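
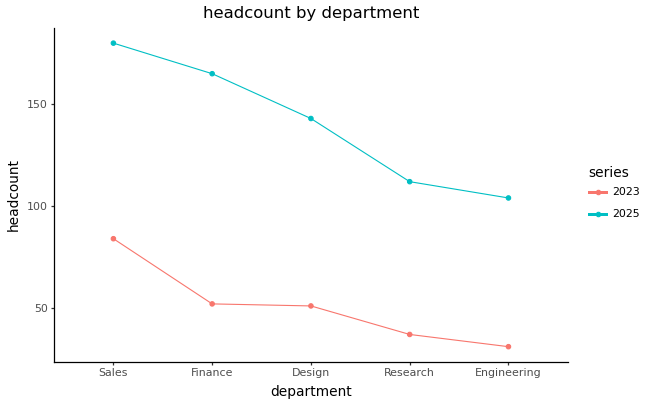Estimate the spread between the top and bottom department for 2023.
Max Sales ≈ 80, min Engineering ≈ 40; range ≈ 40.

≈ 40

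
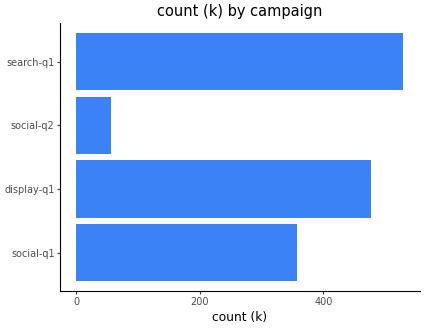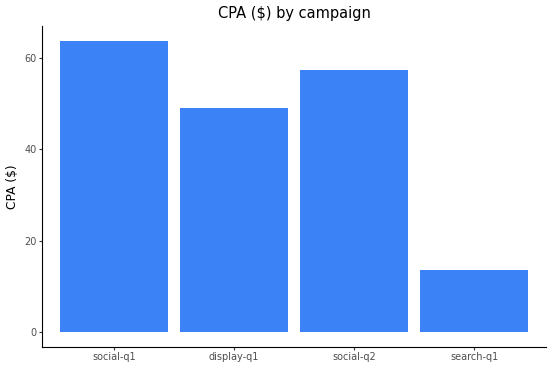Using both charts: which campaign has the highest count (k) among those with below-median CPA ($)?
search-q1

Chart 2 median CPA ($) ≈ 50; below-median campaigns: display-q1, search-q1. Among those, search-q1 has the highest count (k) (≈ 550).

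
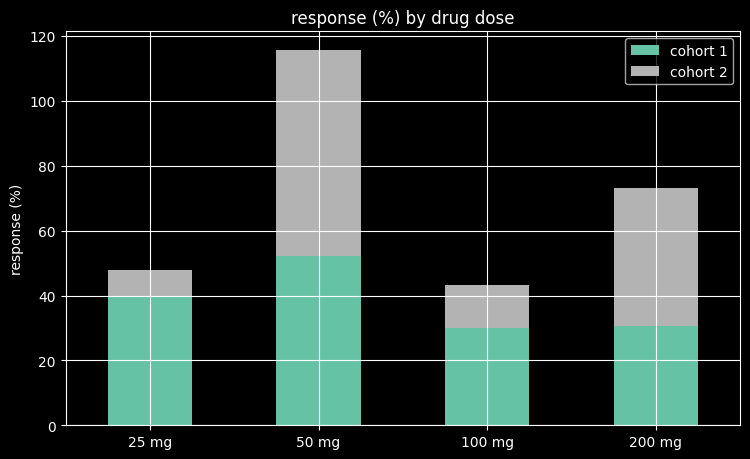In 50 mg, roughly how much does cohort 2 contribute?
≈ 70

cohort 2 top ≈ 120, bottom ≈ 50; segment ≈ 70.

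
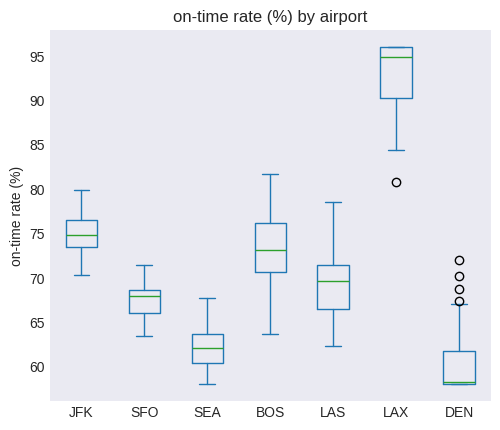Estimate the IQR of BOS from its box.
≈ 5

Q3 ≈ 75, Q1 ≈ 70; IQR ≈ 5.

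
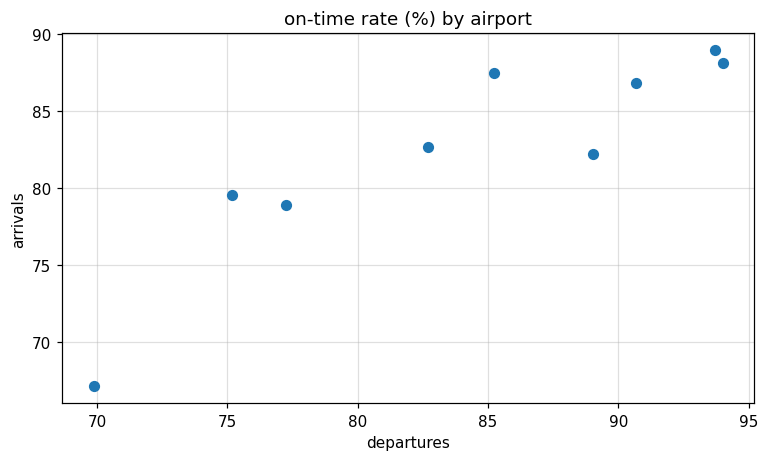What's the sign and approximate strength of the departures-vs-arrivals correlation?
Points are positively correlated; strong (|r| ≈ 0.9).

positive, strong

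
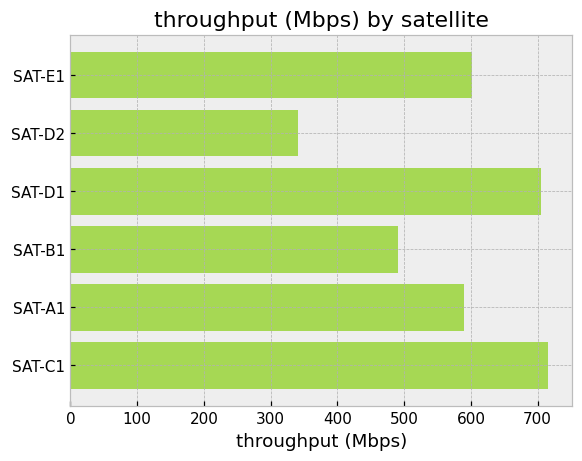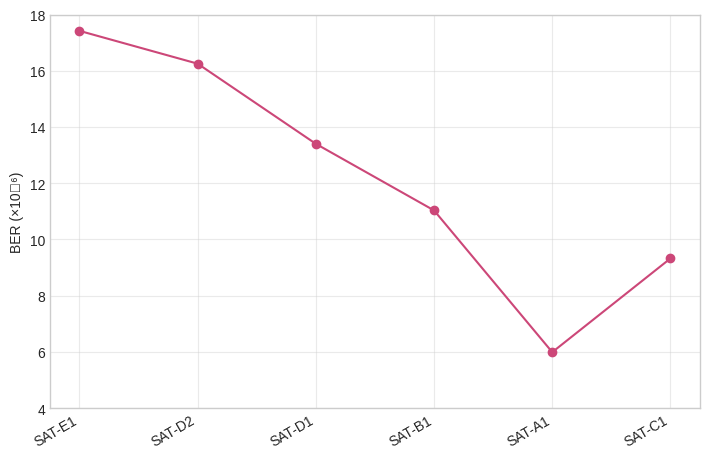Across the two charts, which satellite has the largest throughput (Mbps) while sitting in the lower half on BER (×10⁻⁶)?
Chart 2 median BER (×10⁻⁶) ≈ 12; below-median satellites: SAT-B1, SAT-A1, SAT-C1. Among those, SAT-C1 has the highest throughput (Mbps) (≈ 700).

SAT-C1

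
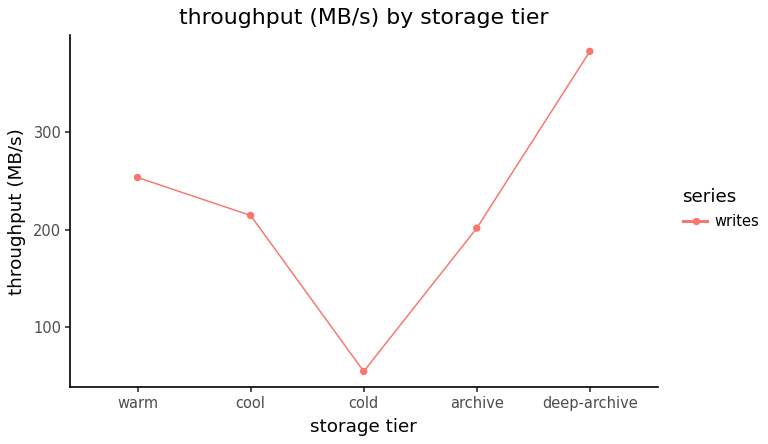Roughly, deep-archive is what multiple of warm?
deep-archive ≈ 400, warm ≈ 250; 400/250 ≈ 1.6.

≈ 1.6×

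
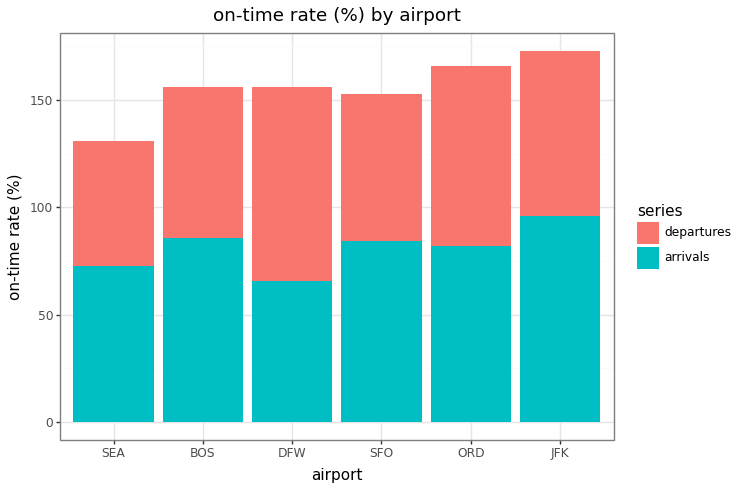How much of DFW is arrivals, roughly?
arrivals top ≈ 60, bottom ≈ 0; segment ≈ 60.

≈ 60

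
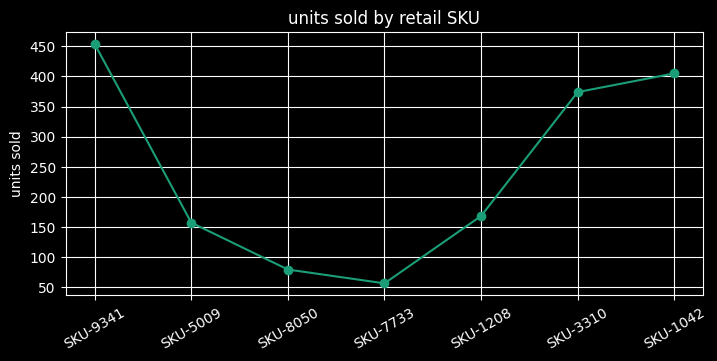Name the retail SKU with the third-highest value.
SKU-3310

Top 4: SKU-9341 ≈ 450, SKU-1042 ≈ 400, SKU-3310 ≈ 350, SKU-1208 ≈ 150.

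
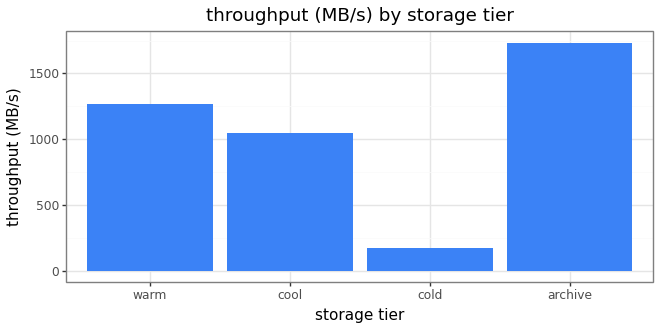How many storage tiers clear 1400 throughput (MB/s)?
1

Above 1400: archive.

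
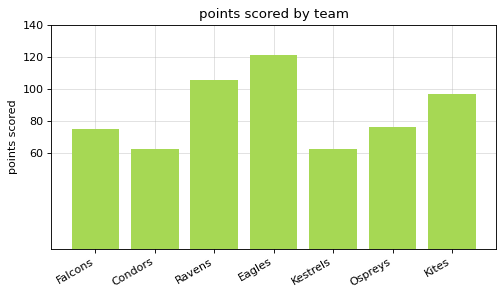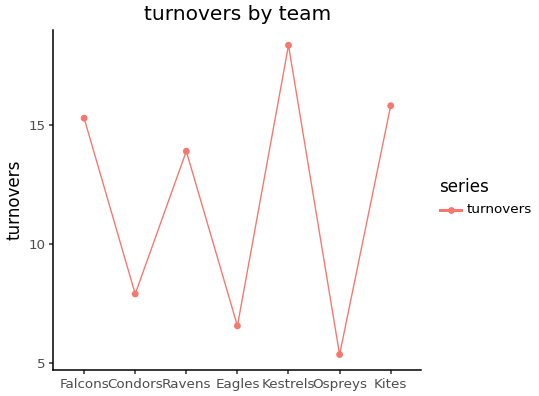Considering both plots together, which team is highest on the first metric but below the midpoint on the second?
Chart 2 median turnovers ≈ 14; below-median teams: Condors, Eagles, Ospreys. Among those, Eagles has the highest points scored (≈ 120).

Eagles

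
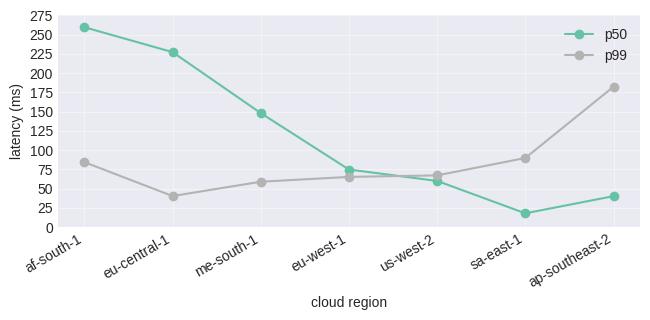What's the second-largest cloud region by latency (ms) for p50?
eu-central-1

Top 3 for p50: af-south-1 ≈ 250, eu-central-1 ≈ 225, me-south-1 ≈ 150.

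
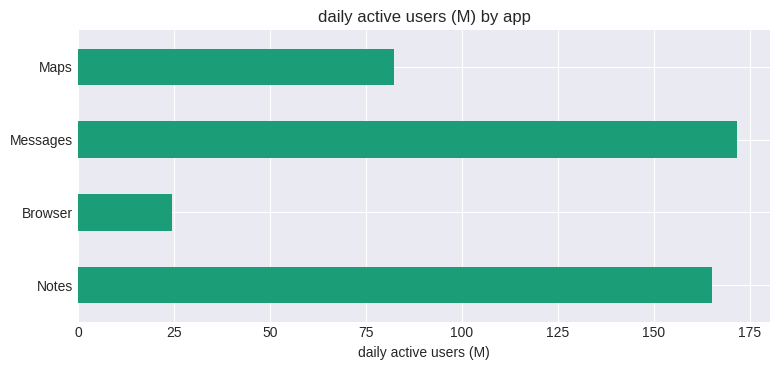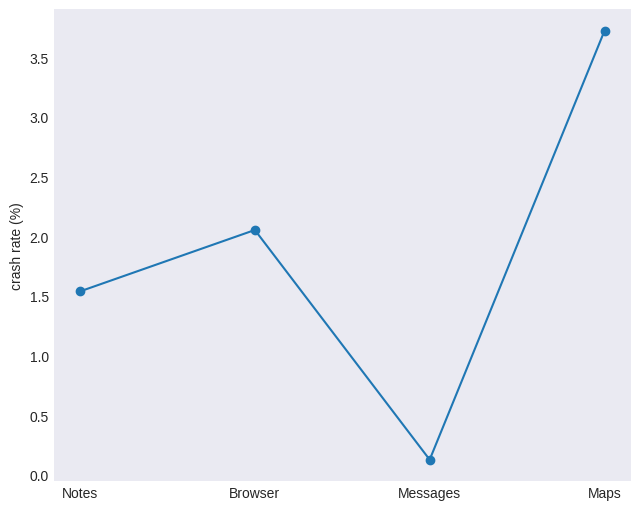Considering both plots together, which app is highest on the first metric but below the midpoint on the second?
Messages

Chart 2 median crash rate (%) ≈ 2; below-median apps: Notes, Messages. Among those, Messages has the highest daily active users (M) (≈ 180).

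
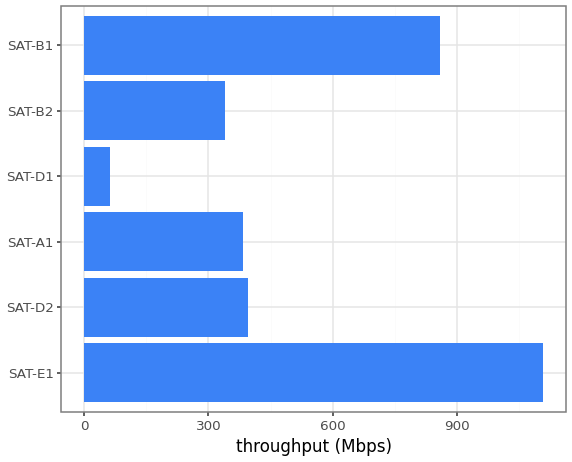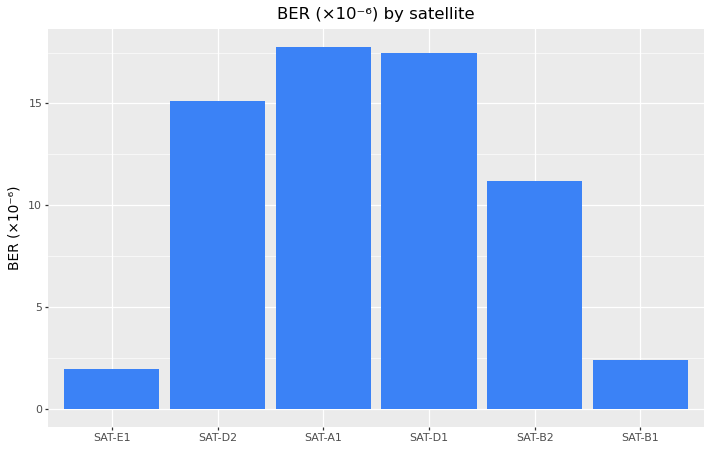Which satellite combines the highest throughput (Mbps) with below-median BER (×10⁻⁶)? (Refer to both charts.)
Chart 2 median BER (×10⁻⁶) ≈ 14; below-median satellites: SAT-E1, SAT-B2, SAT-B1. Among those, SAT-E1 has the highest throughput (Mbps) (≈ 1200).

SAT-E1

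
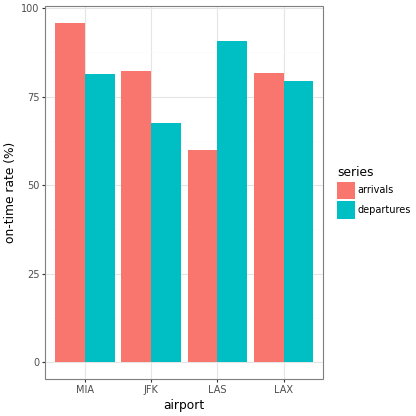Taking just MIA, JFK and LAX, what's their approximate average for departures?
≈ 77

(80 + 70 + 80) / 3 ≈ 77.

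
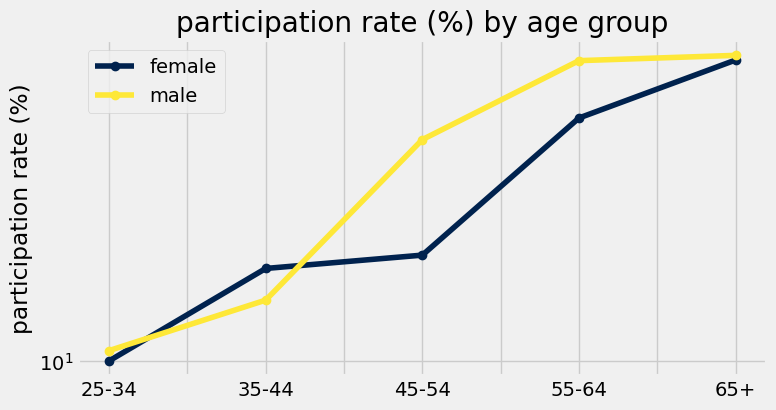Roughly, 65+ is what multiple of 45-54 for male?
≈ 1.6×

65+ ≈ 80, 45-54 ≈ 50; 80/50 ≈ 1.6.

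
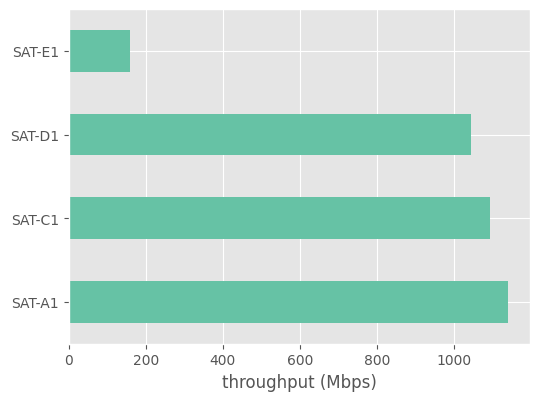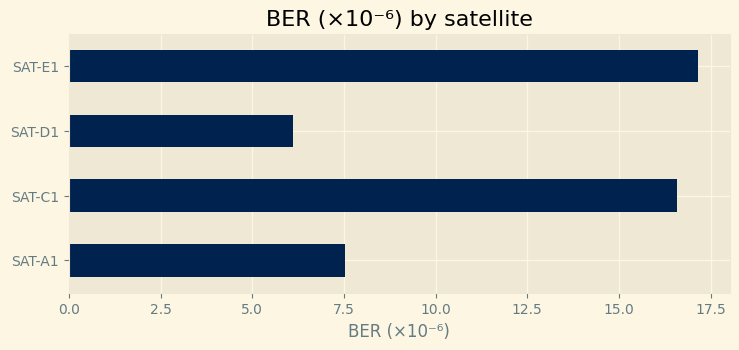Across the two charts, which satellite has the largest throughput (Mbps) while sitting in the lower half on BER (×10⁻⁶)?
Chart 2 median BER (×10⁻⁶) ≈ 12; below-median satellites: SAT-A1, SAT-D1. Among those, SAT-A1 has the highest throughput (Mbps) (≈ 1200).

SAT-A1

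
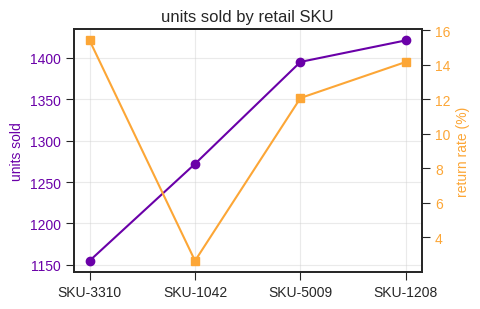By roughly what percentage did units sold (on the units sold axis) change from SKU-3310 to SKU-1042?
SKU-3310 ≈ 1150, SKU-1042 ≈ 1275; (1275 − 1150) / 1150 ≈ +10.9%.

≈ +10.9%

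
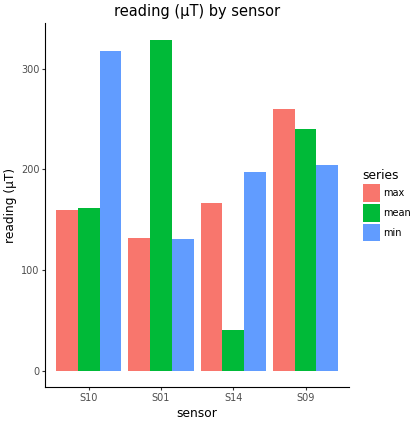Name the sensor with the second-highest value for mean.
S09

Top 3 for mean: S01 ≈ 350, S09 ≈ 250, S10 ≈ 150.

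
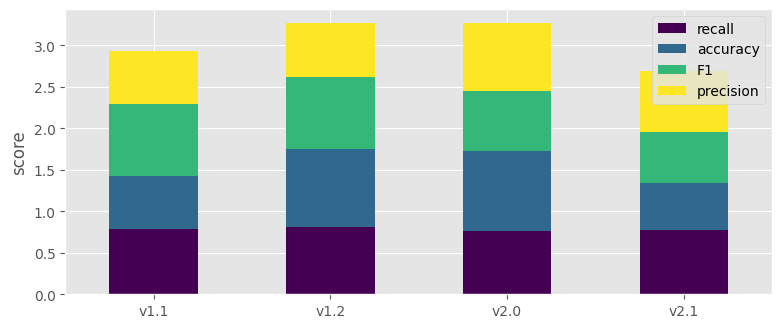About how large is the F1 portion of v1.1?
F1 top ≈ 2.5, bottom ≈ 1.5; segment ≈ 1.0.

≈ 1.0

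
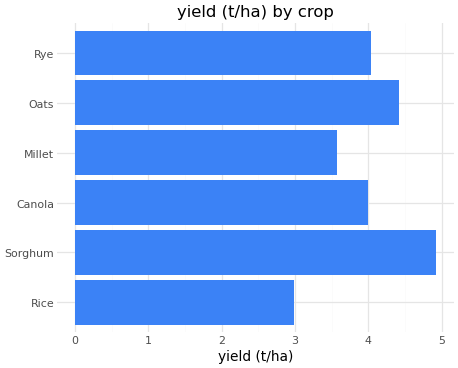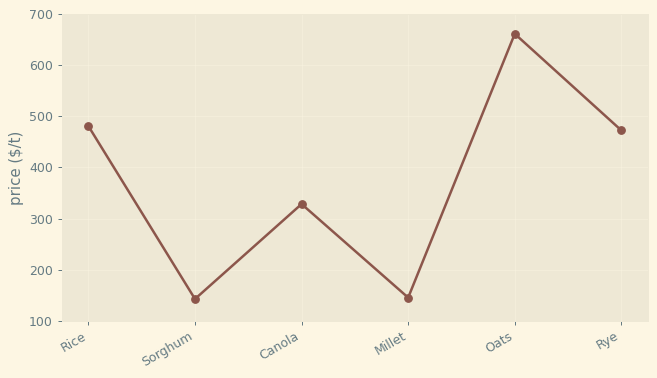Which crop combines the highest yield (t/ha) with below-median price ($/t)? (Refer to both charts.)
Chart 2 median price ($/t) ≈ 400; below-median crops: Sorghum, Canola, Millet. Among those, Sorghum has the highest yield (t/ha) (≈ 5).

Sorghum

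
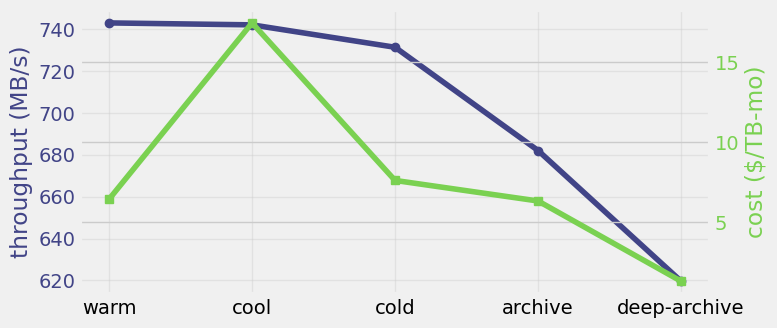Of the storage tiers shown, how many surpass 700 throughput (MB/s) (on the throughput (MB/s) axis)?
Above 700: warm, cool, cold.

3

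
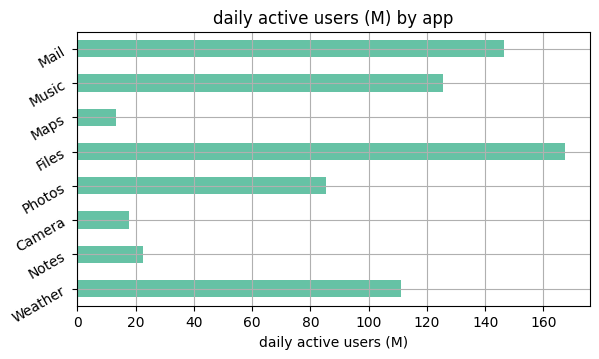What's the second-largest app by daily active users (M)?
Top 3: Files ≈ 160, Mail ≈ 140, Music ≈ 120.

Mail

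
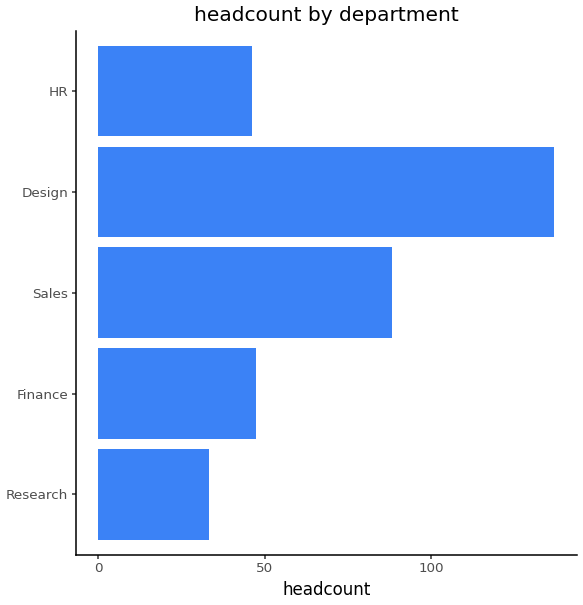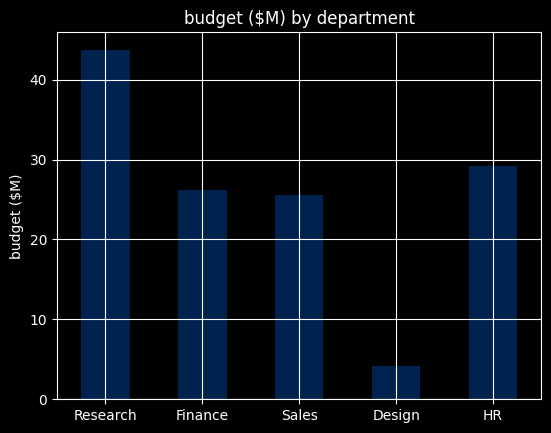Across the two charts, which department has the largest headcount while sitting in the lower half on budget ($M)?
Design

Chart 2 median budget ($M) ≈ 25; below-median departments: Sales, Design. Among those, Design has the highest headcount (≈ 140).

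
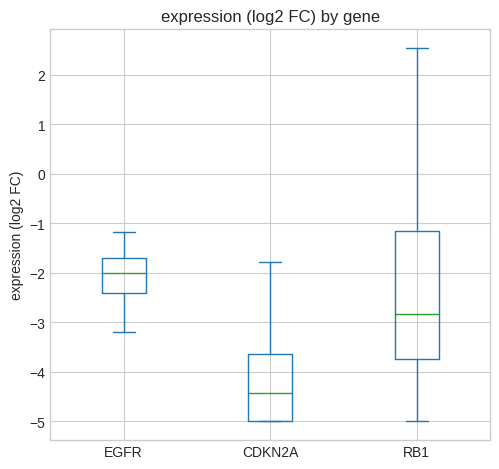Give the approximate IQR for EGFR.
≈ 0.6

Q3 ≈ -1.8, Q1 ≈ -2.4; IQR ≈ 0.6.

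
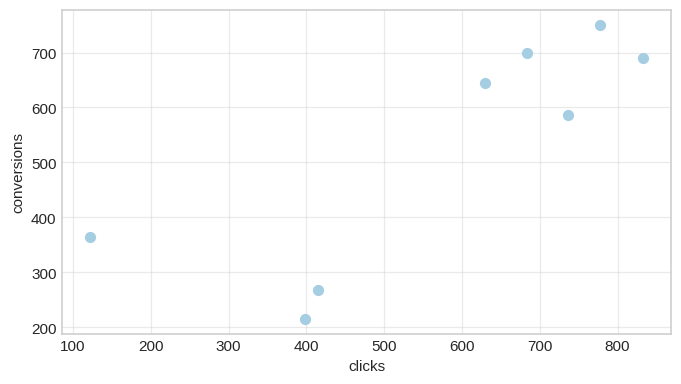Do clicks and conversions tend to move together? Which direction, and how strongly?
positive, strong

Points are positively correlated; strong (|r| ≈ 0.8).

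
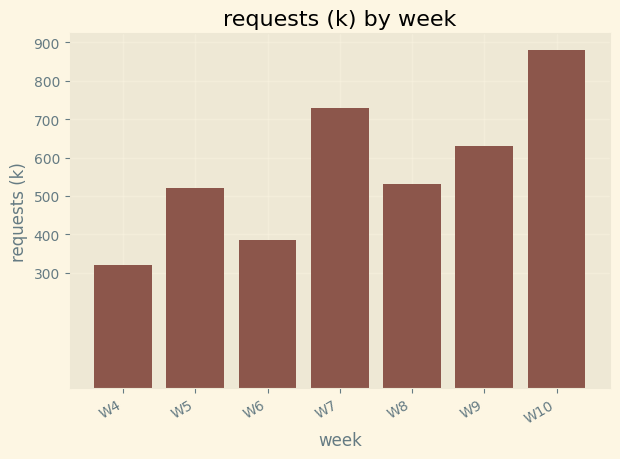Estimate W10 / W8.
W10 ≈ 900, W8 ≈ 500; 900/500 ≈ 1.8.

≈ 1.8×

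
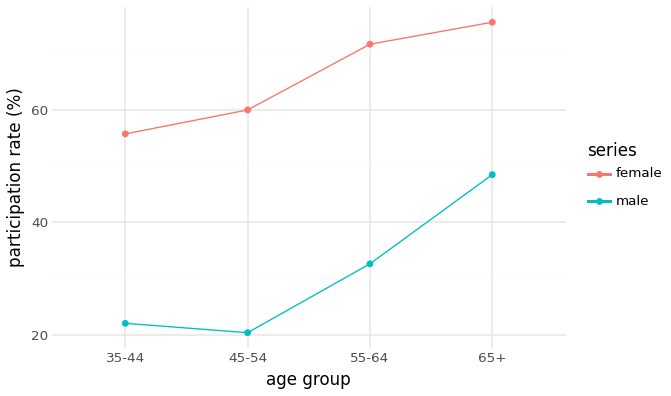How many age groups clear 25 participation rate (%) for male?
Above 25: 55-64, 65+.

2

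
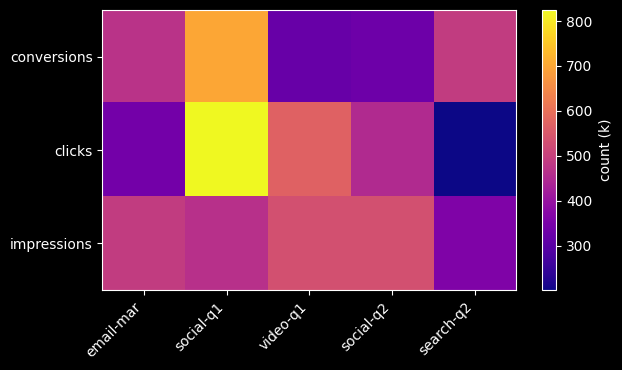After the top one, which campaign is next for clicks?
video-q1

Top 3 for clicks: social-q1 ≈ 800, video-q1 ≈ 600, social-q2 ≈ 500.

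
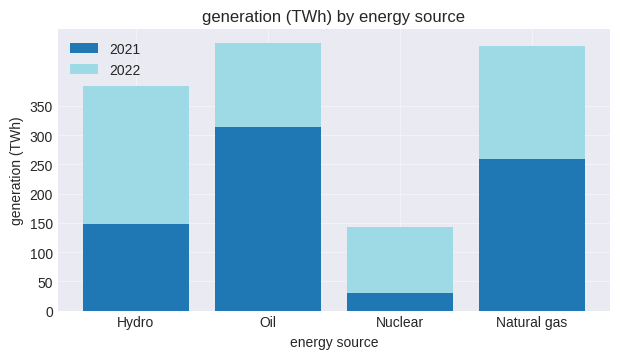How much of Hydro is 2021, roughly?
≈ 150

2021 top ≈ 150, bottom ≈ 0; segment ≈ 150.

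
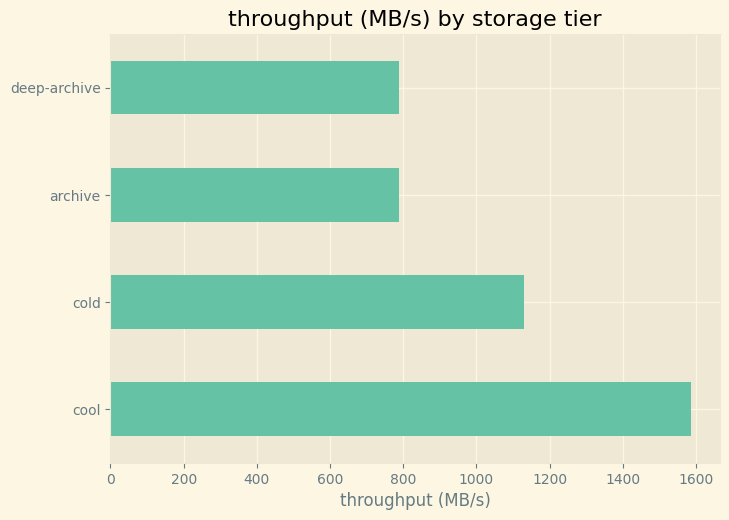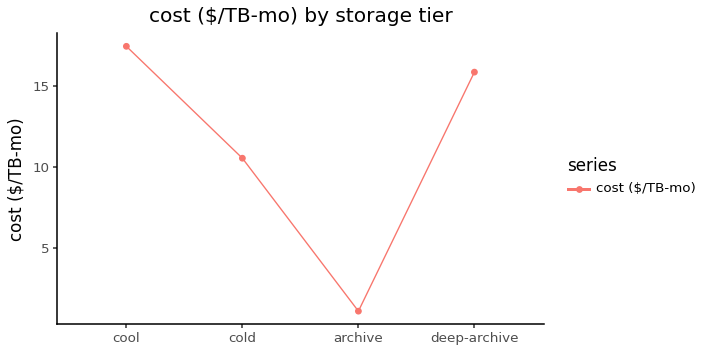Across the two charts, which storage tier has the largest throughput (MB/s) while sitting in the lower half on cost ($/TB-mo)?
Chart 2 median cost ($/TB-mo) ≈ 14; below-median storage tiers: cold, archive. Among those, cold has the highest throughput (MB/s) (≈ 1200).

cold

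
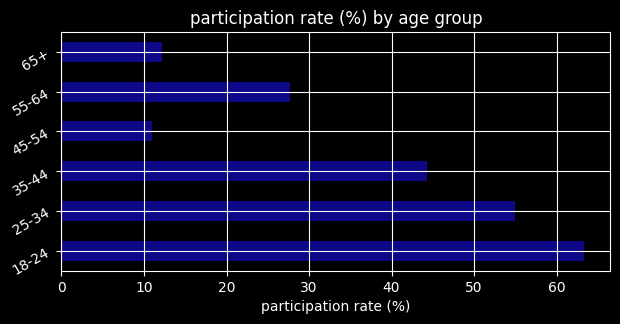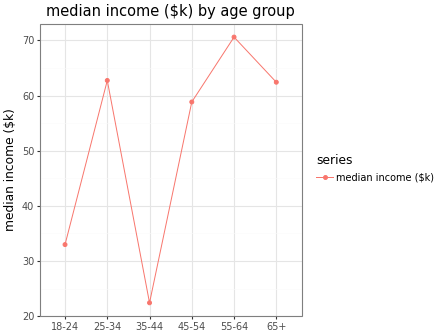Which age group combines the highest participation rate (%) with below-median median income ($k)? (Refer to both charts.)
Chart 2 median median income ($k) ≈ 60; below-median age groups: 18-24, 35-44, 45-54. Among those, 18-24 has the highest participation rate (%) (≈ 60).

18-24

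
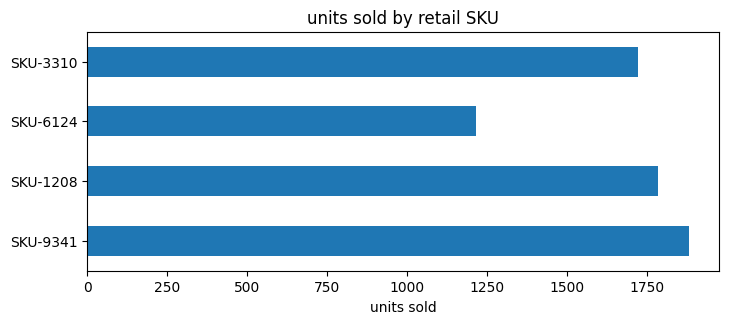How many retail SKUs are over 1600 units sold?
Above 1600: SKU-9341, SKU-1208, SKU-3310.

3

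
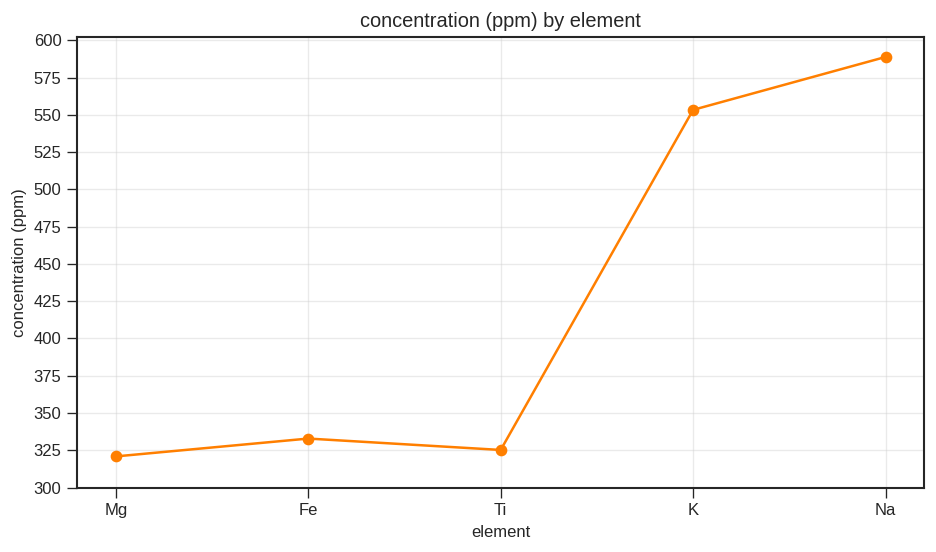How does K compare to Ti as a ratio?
K ≈ 550, Ti ≈ 325; 550/325 ≈ 1.69.

≈ 1.69×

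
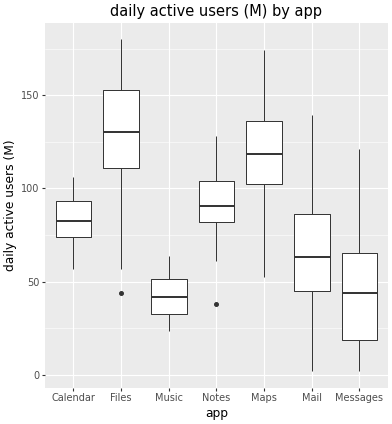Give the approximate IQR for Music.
Q3 ≈ 50, Q1 ≈ 30; IQR ≈ 20.

≈ 20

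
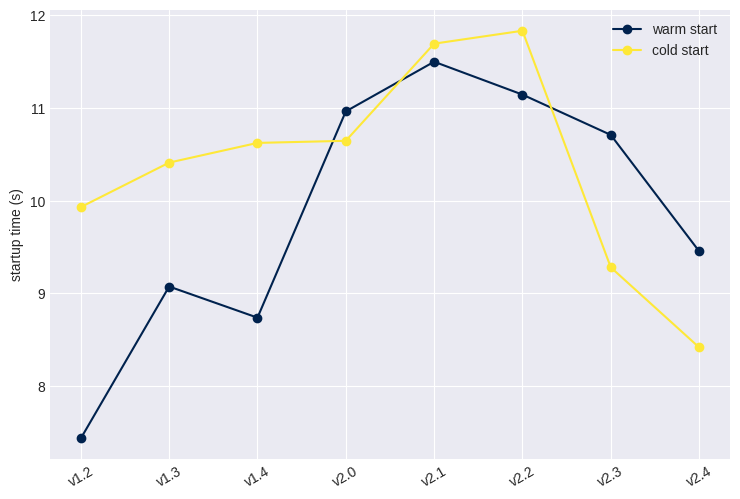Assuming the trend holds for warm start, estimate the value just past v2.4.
≈ 8.75

Last three: 11.0, 10.5, 9.5 → slope ≈ -0.75/step → next ≈ 8.75.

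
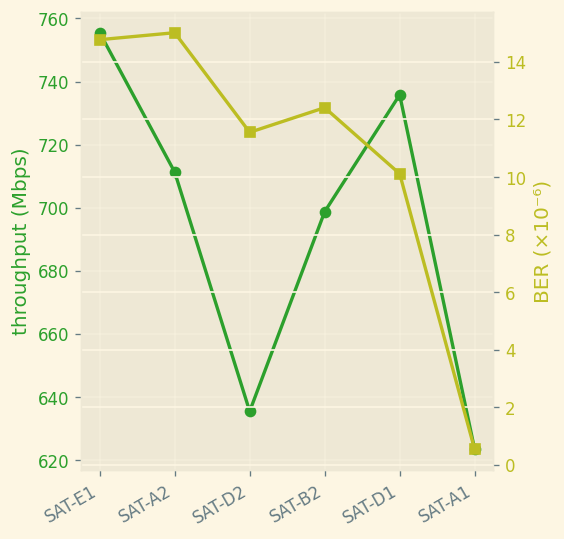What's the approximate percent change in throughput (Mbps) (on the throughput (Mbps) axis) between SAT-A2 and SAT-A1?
SAT-A2 ≈ 720, SAT-A1 ≈ 620; (620 − 720) / 720 ≈ -13.9%.

≈ -13.9%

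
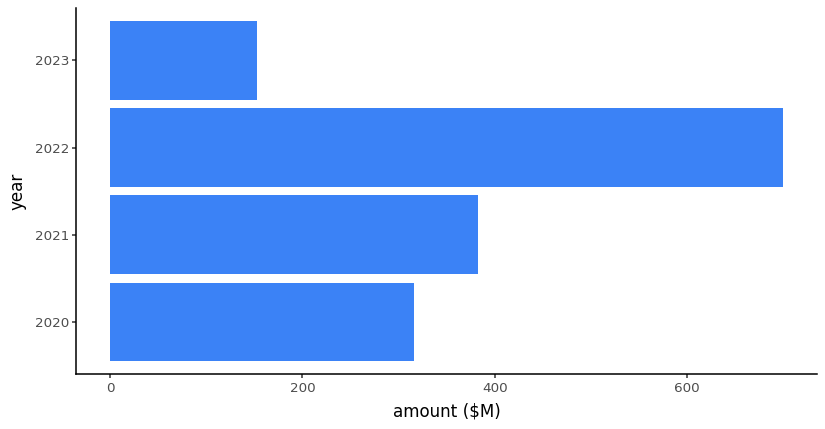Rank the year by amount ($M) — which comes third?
Top 4: 2022 ≈ 700, 2021 ≈ 400, 2020 ≈ 300, 2023 ≈ 200.

2020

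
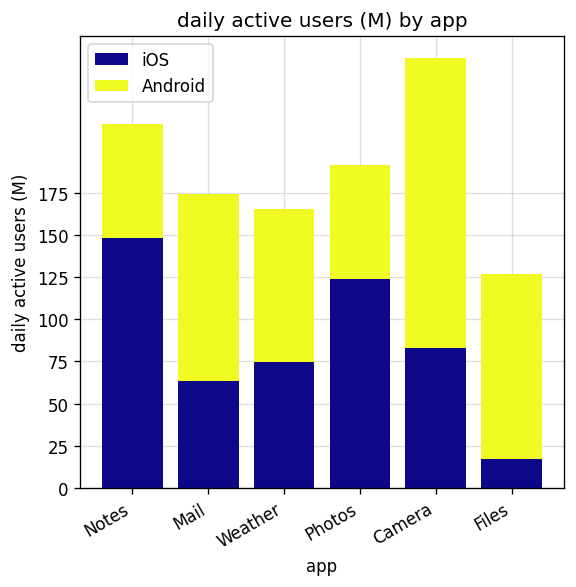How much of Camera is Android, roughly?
≈ 175

Android top ≈ 250, bottom ≈ 75; segment ≈ 175.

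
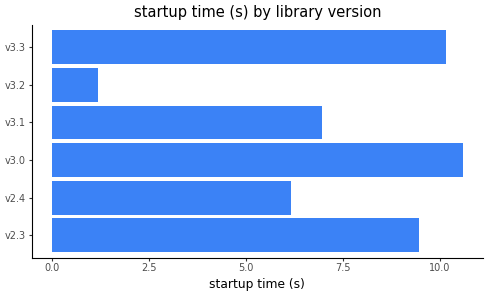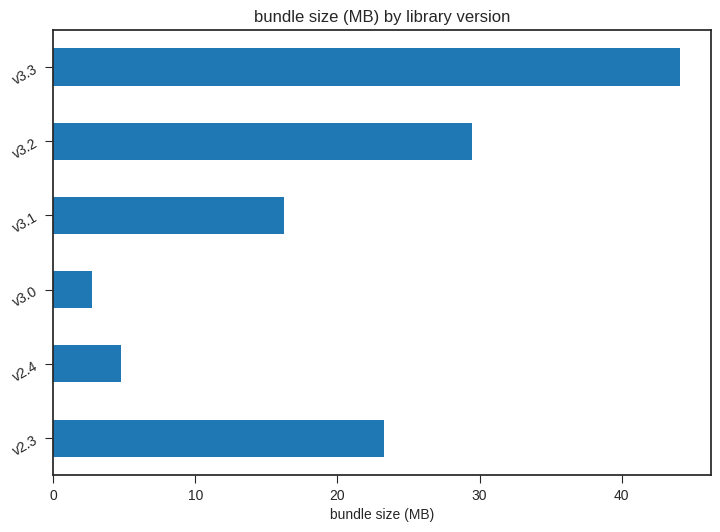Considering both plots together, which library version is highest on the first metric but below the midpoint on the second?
Chart 2 median bundle size (MB) ≈ 20; below-median library versions: v2.4, v3.0, v3.1. Among those, v3.0 has the highest startup time (s) (≈ 11).

v3.0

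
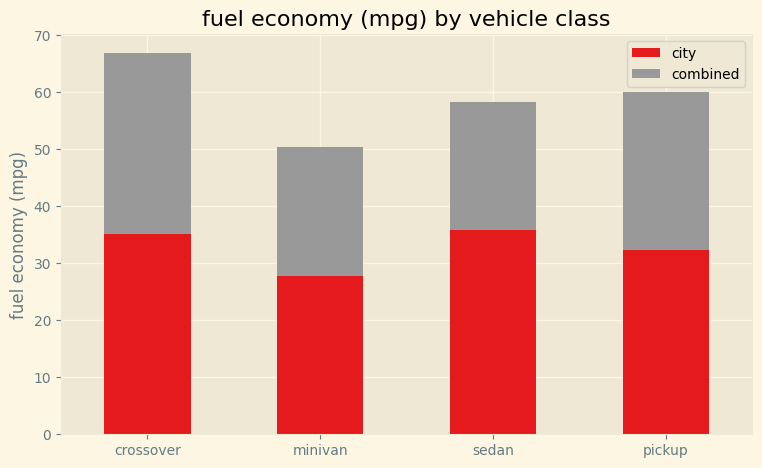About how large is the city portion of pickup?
≈ 30

city top ≈ 30, bottom ≈ 0; segment ≈ 30.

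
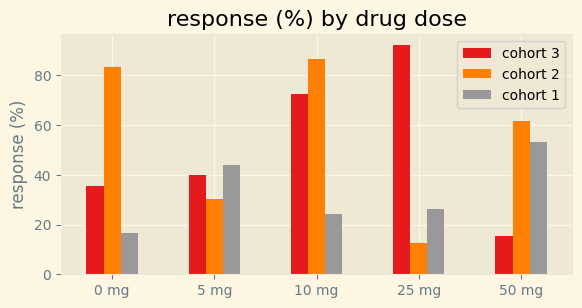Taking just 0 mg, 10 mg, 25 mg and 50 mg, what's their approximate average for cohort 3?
(40 + 70 + 90 + 20) / 4 ≈ 55.

≈ 55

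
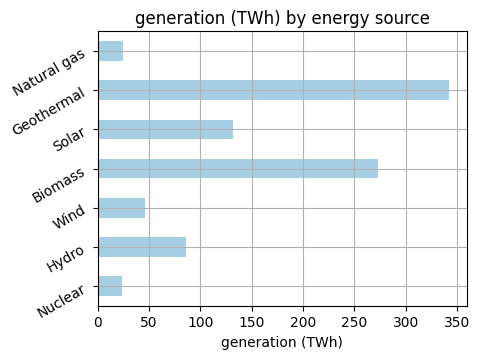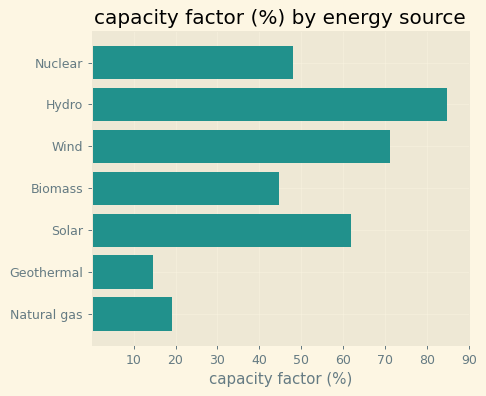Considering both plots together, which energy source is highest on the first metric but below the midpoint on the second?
Geothermal

Chart 2 median capacity factor (%) ≈ 50; below-median energy sources: Biomass, Geothermal, Natural gas. Among those, Geothermal has the highest generation (TWh) (≈ 350).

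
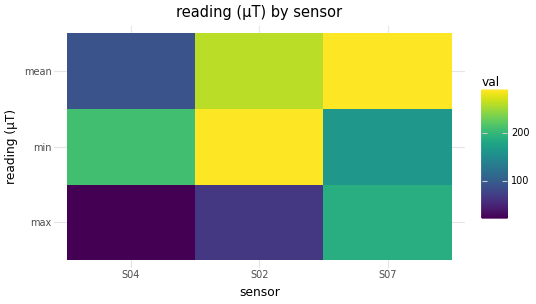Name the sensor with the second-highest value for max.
Top 3 for max: S07 ≈ 200, S02 ≈ 75, S04 ≈ 25.

S02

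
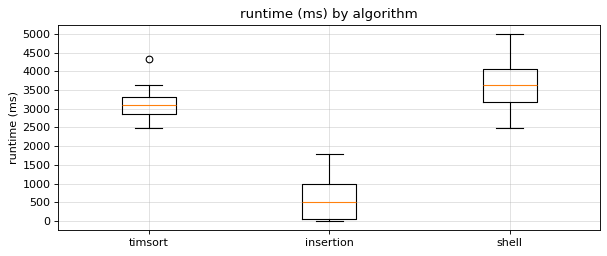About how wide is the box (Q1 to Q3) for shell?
Q3 ≈ 4000, Q1 ≈ 3000; IQR ≈ 1000.

≈ 1000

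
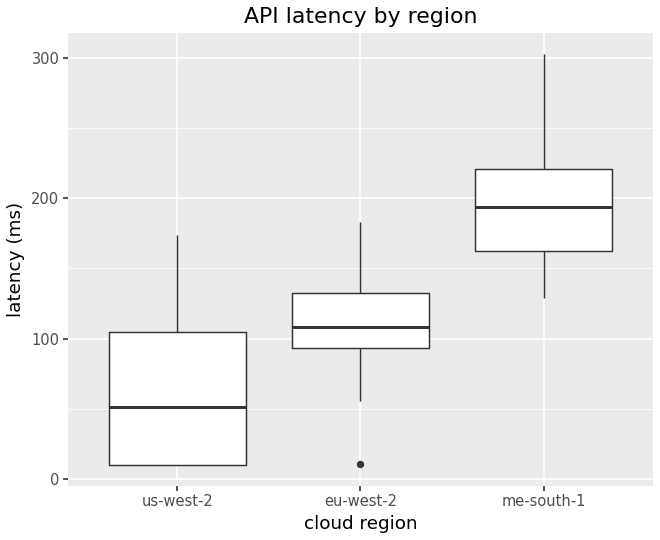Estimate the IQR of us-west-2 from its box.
Q3 ≈ 100, Q1 ≈ 0; IQR ≈ 100.

≈ 100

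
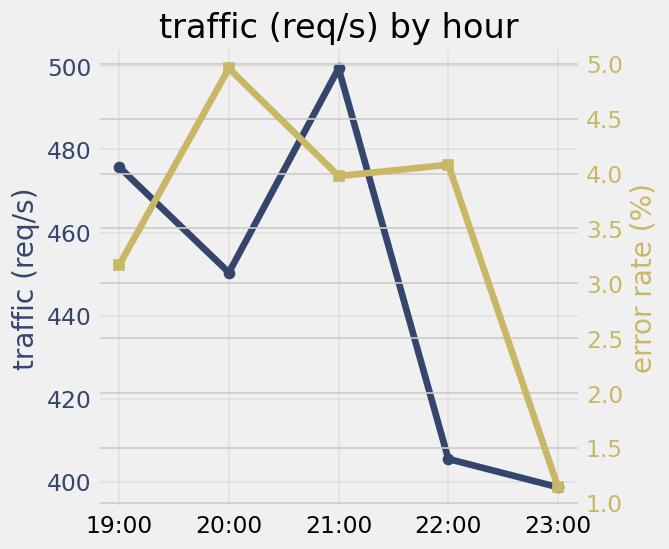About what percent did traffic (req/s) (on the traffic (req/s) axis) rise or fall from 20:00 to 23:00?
≈ -11.1%

20:00 ≈ 450, 23:00 ≈ 400; (400 − 450) / 450 ≈ -11.1%.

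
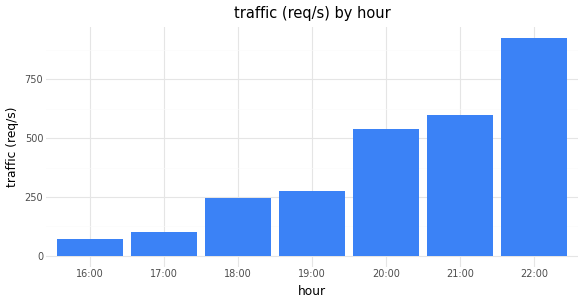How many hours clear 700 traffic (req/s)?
1

Above 700: 22:00.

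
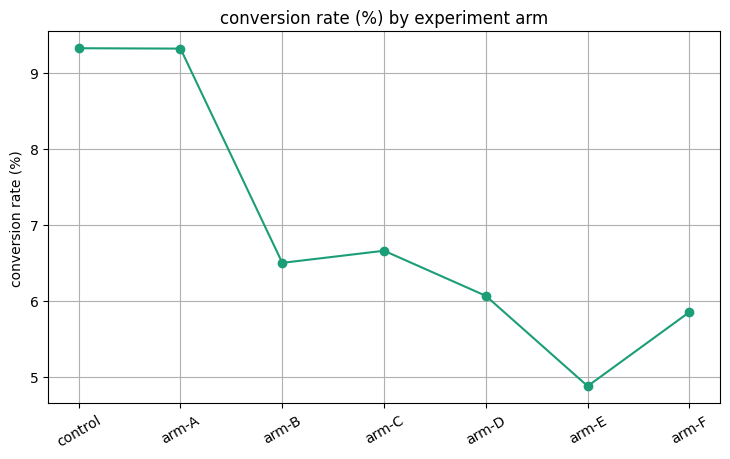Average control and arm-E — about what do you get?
≈ 7.25

(9.5 + 5.0) / 2 ≈ 7.25.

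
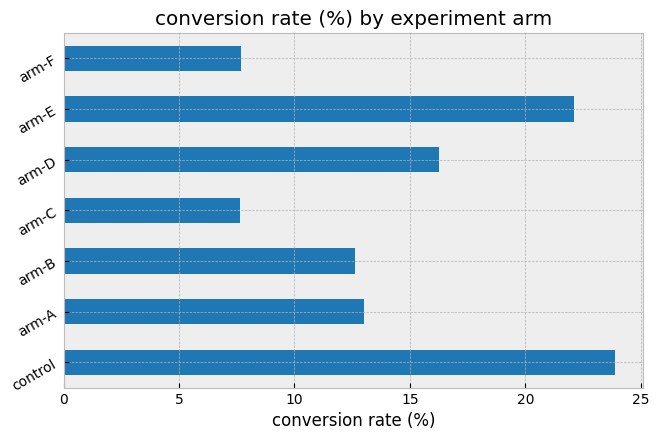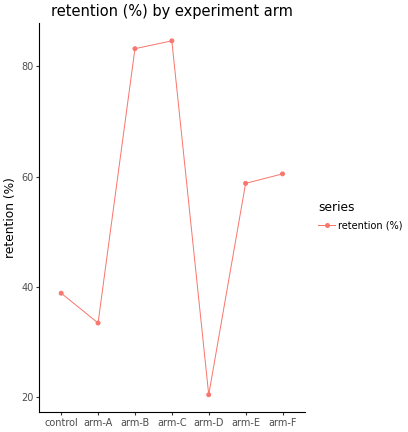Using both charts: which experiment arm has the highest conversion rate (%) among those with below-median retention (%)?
Chart 2 median retention (%) ≈ 60; below-median experiment arms: control, arm-A, arm-D. Among those, control has the highest conversion rate (%) (≈ 25).

control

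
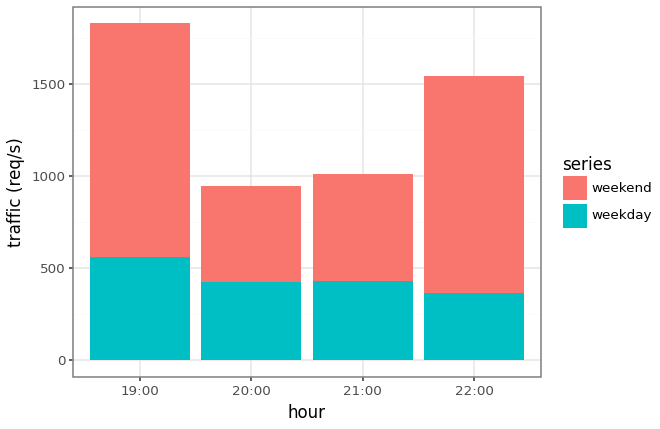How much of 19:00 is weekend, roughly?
weekend top ≈ 1800, bottom ≈ 600; segment ≈ 1200.

≈ 1200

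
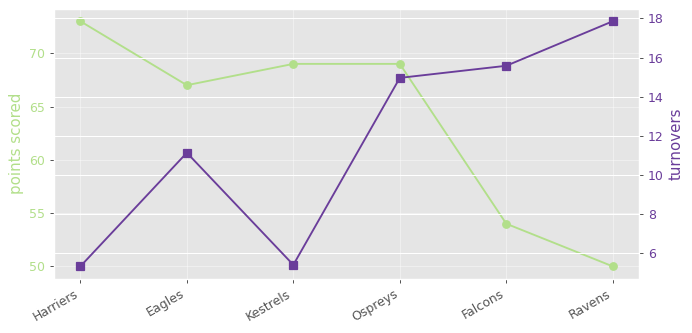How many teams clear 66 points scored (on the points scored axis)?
Above 66: Harriers, Eagles, Kestrels, Ospreys.

4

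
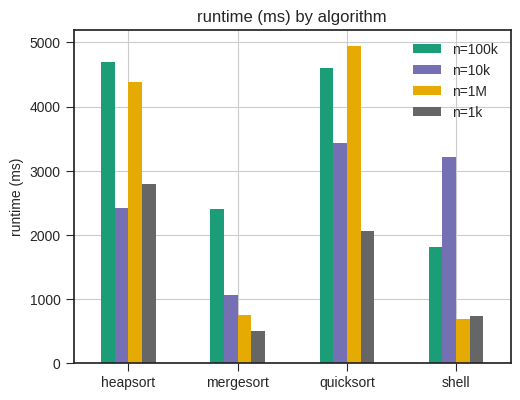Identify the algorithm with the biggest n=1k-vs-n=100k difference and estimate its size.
quicksort, ≈ 2500 ms

quicksort: n=1k ≈ 2000, n=100k ≈ 4500 → gap ≈ 2500. Next-largest (mergesort) is only ≈ 2000.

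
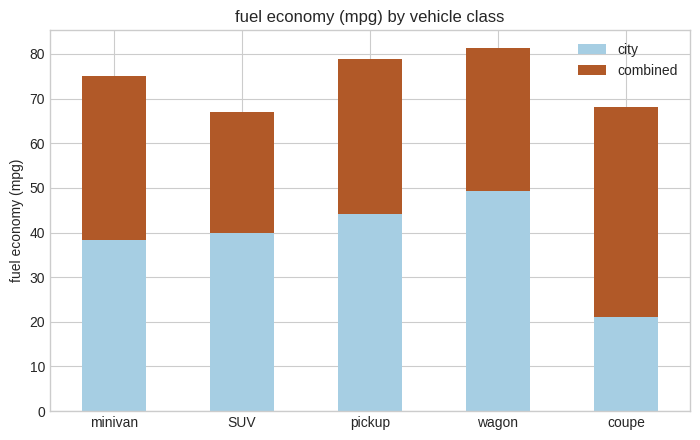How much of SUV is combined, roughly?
≈ 30

combined top ≈ 70, bottom ≈ 40; segment ≈ 30.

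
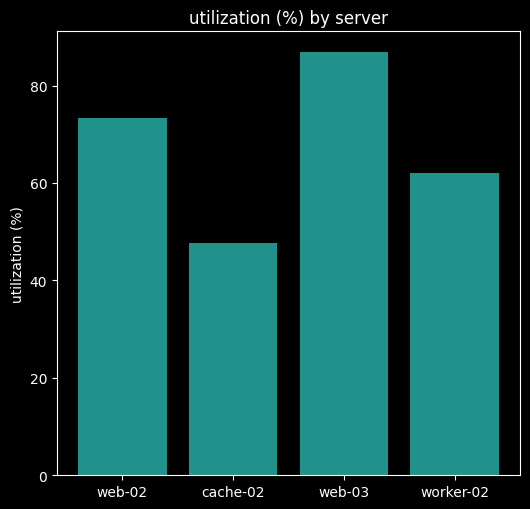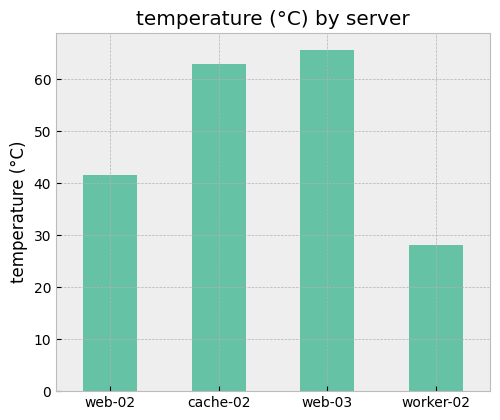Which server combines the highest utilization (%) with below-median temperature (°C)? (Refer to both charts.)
Chart 2 median temperature (°C) ≈ 50; below-median servers: web-02, worker-02. Among those, web-02 has the highest utilization (%) (≈ 70).

web-02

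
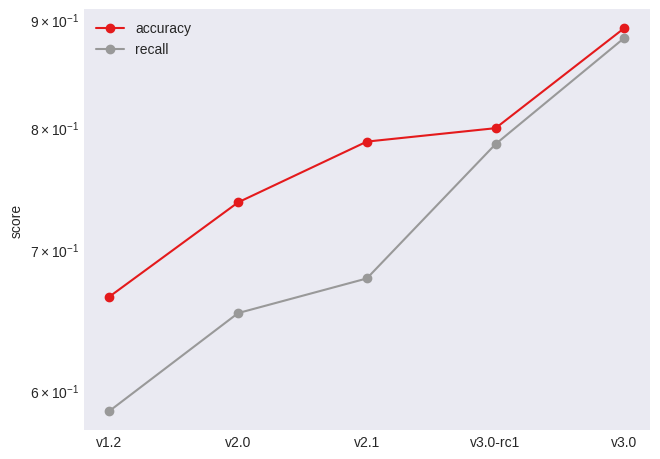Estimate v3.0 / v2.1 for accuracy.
v3.0 ≈ 0.90, v2.1 ≈ 0.80; 0.90/0.80 ≈ 1.12.

≈ 1.12×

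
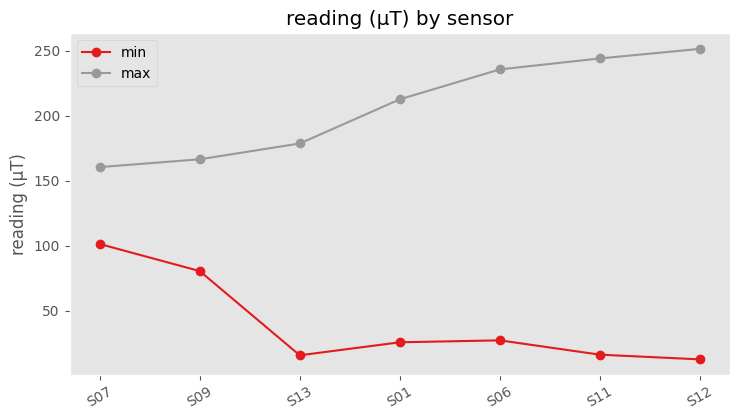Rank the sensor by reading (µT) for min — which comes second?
S09

Top 3 for min: S07 ≈ 100, S09 ≈ 80, S06 ≈ 20.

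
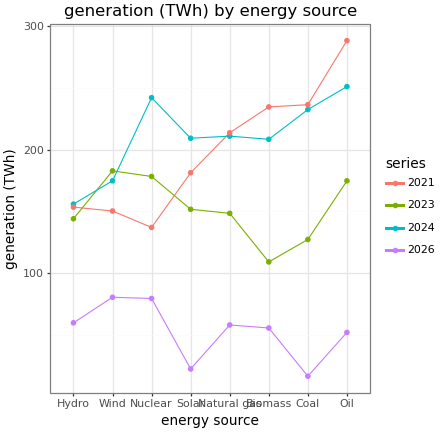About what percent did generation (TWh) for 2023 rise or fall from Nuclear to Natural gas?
Nuclear ≈ 175, Natural gas ≈ 150; (150 − 175) / 175 ≈ -14.3%.

≈ -14.3%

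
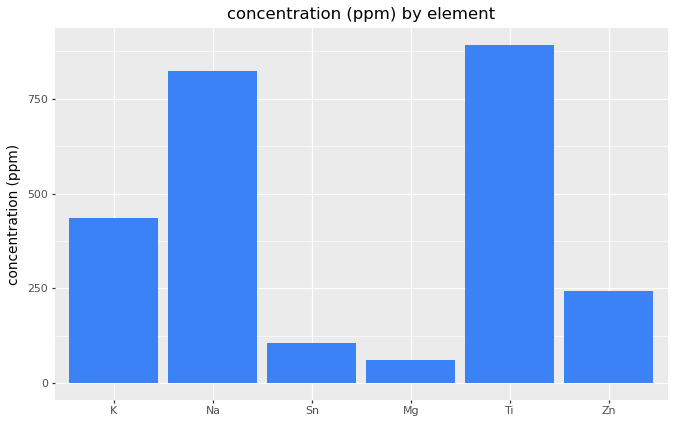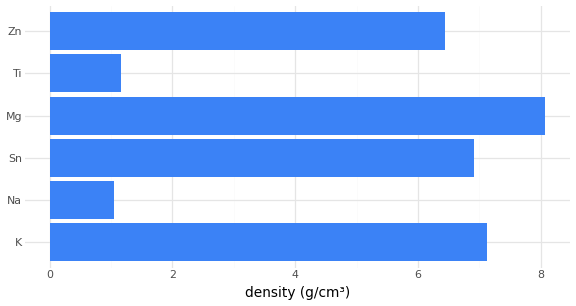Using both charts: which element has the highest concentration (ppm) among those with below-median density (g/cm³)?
Chart 2 median density (g/cm³) ≈ 7; below-median elements: Na, Ti, Zn. Among those, Ti has the highest concentration (ppm) (≈ 900).

Ti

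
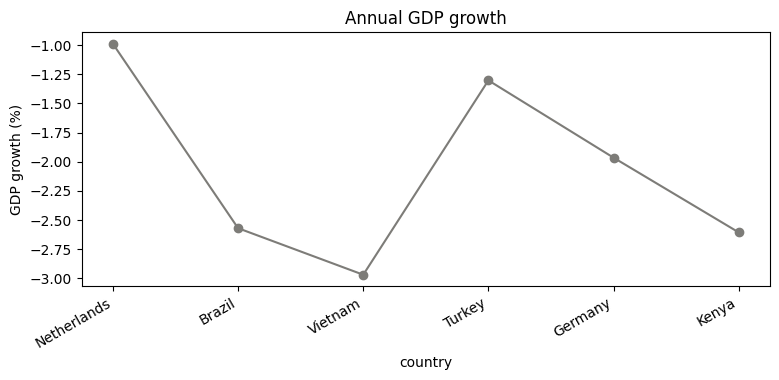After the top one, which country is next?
Turkey

Top 3: Netherlands ≈ -1.0, Turkey ≈ -1.4, Germany ≈ -2.0.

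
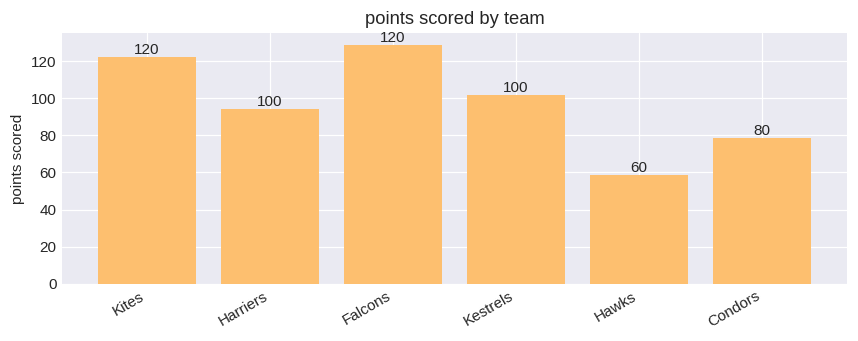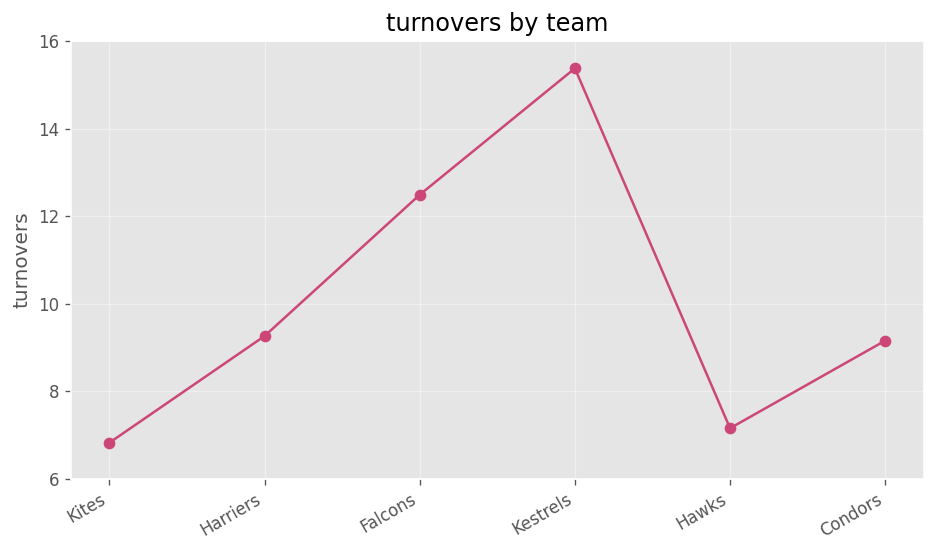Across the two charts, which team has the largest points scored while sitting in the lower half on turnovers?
Kites

Chart 2 median turnovers ≈ 10; below-median teams: Kites, Hawks, Condors. Among those, Kites has the highest points scored (≈ 120).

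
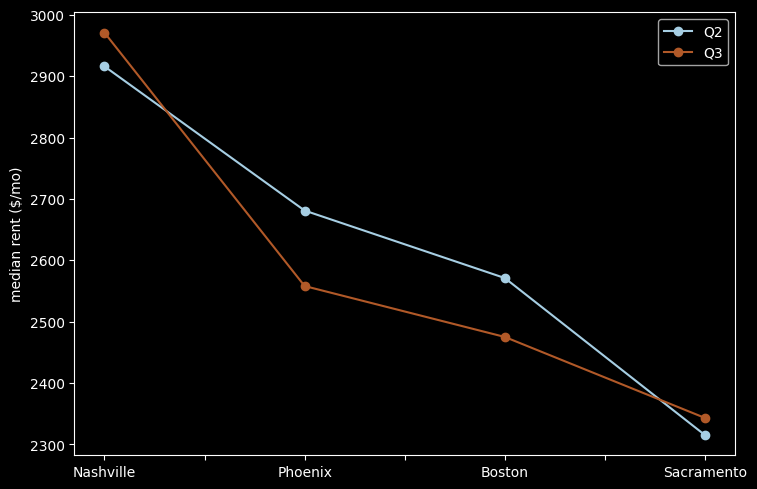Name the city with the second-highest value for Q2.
Phoenix

Top 3 for Q2: Nashville ≈ 2900, Phoenix ≈ 2700, Boston ≈ 2600.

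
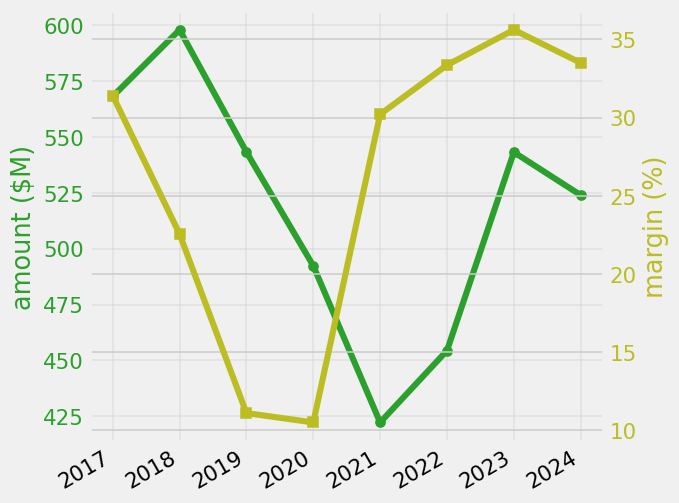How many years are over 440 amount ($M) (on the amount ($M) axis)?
7

Above 440: 2017, 2018, 2019, 2020, 2022, 2023, 2024.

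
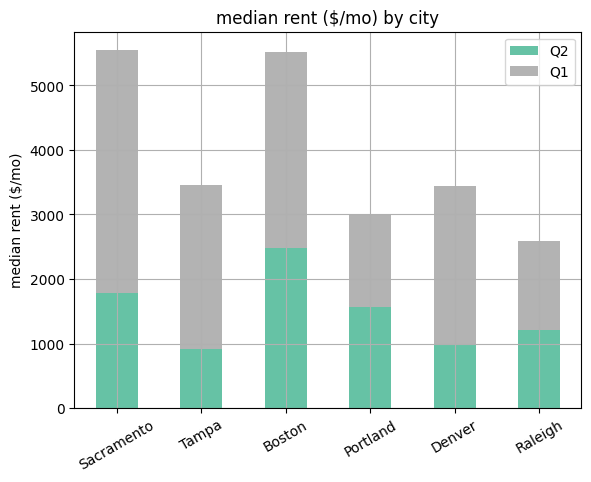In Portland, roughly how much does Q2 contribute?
≈ 1500

Q2 top ≈ 1500, bottom ≈ 0; segment ≈ 1500.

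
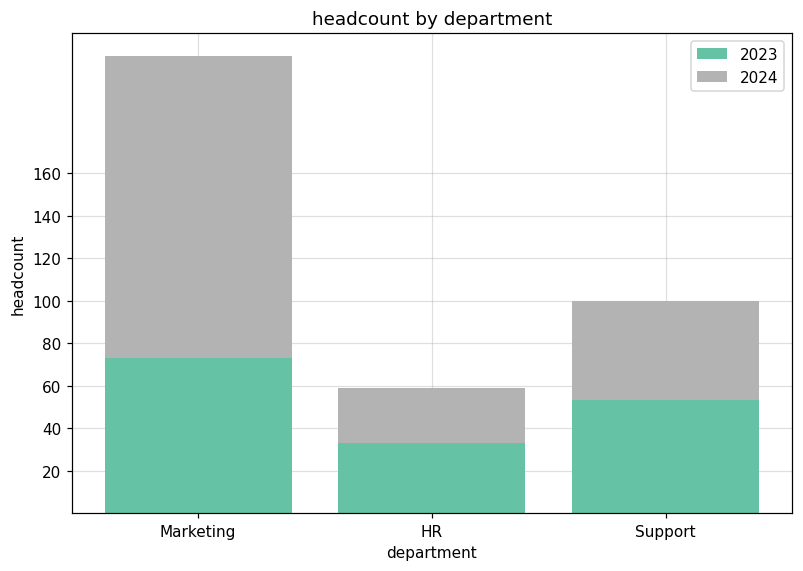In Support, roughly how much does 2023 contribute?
≈ 60

2023 top ≈ 60, bottom ≈ 0; segment ≈ 60.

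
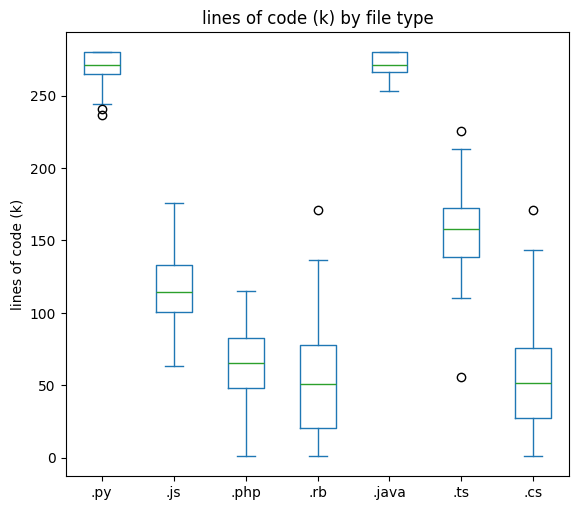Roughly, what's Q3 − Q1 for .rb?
≈ 60

Q3 ≈ 80, Q1 ≈ 20; IQR ≈ 60.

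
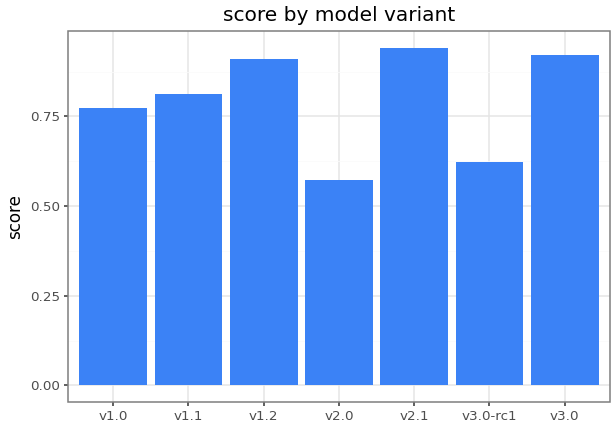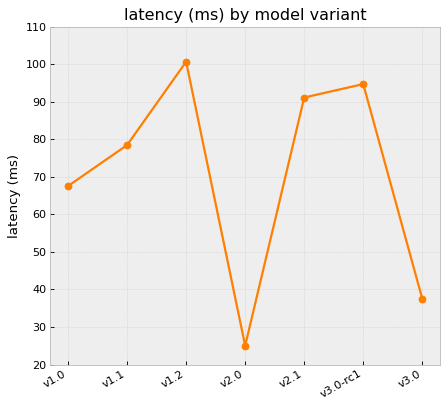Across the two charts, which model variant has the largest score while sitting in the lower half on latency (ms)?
v3.0

Chart 2 median latency (ms) ≈ 80; below-median model variants: v1.0, v2.0, v3.0. Among those, v3.0 has the highest score (≈ 0.9).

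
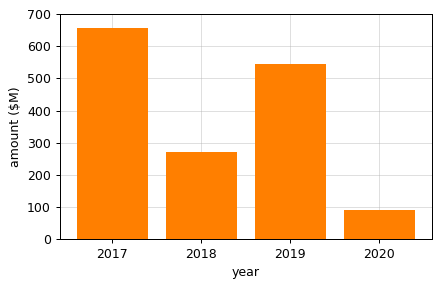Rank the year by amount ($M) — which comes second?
Top 3: 2017 ≈ 700, 2019 ≈ 500, 2018 ≈ 300.

2019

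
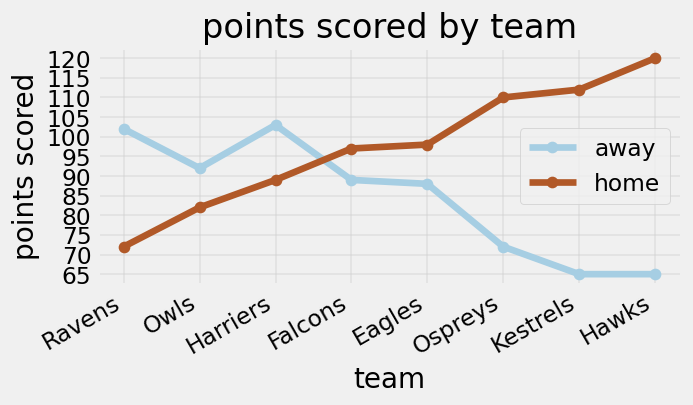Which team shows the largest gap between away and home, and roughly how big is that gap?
Hawks: away ≈ 65, home ≈ 120 → gap ≈ 55. Next-largest (Kestrels) is only ≈ 45.

Hawks, ≈ 55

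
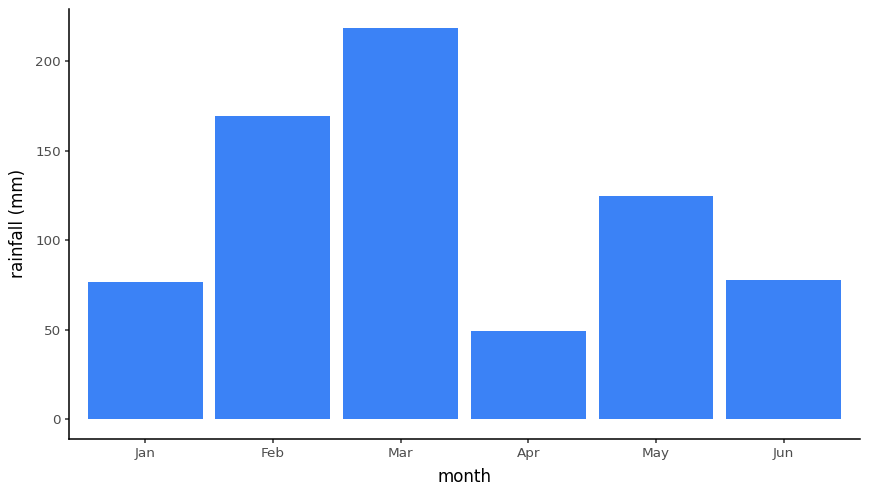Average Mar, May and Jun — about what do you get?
≈ 140

(220 + 120 + 80) / 3 ≈ 140.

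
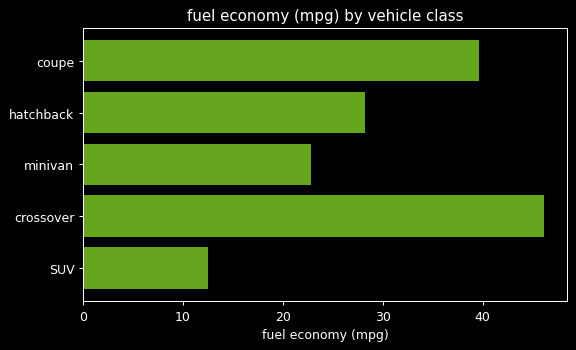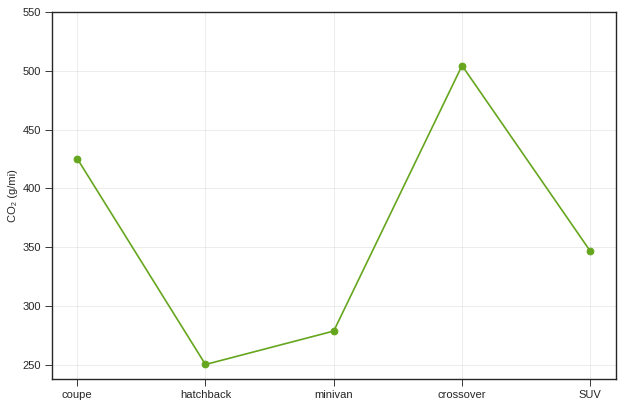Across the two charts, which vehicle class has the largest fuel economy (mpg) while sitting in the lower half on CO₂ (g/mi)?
hatchback

Chart 2 median CO₂ (g/mi) ≈ 350; below-median vehicle classes: hatchback, minivan. Among those, hatchback has the highest fuel economy (mpg) (≈ 30).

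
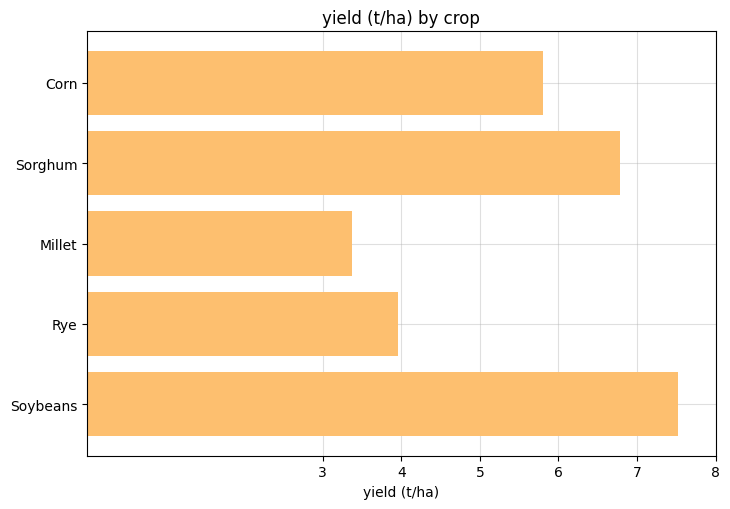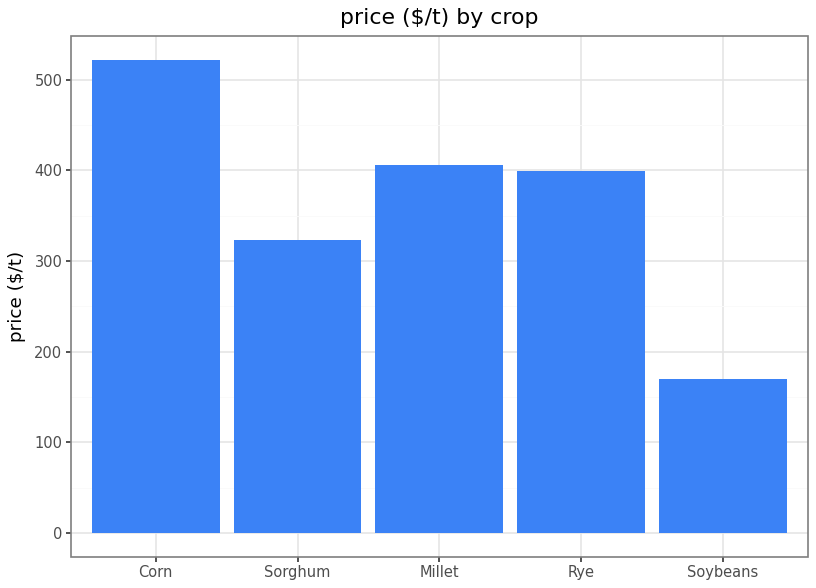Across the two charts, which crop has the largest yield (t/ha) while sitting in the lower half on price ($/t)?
Chart 2 median price ($/t) ≈ 400; below-median crops: Sorghum, Soybeans. Among those, Soybeans has the highest yield (t/ha) (≈ 8).

Soybeans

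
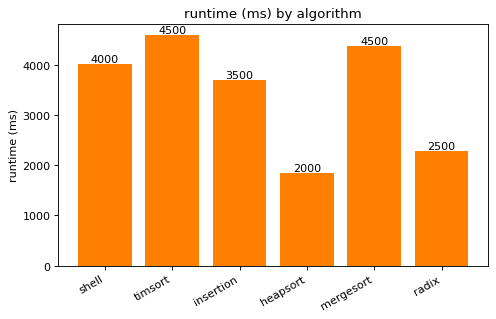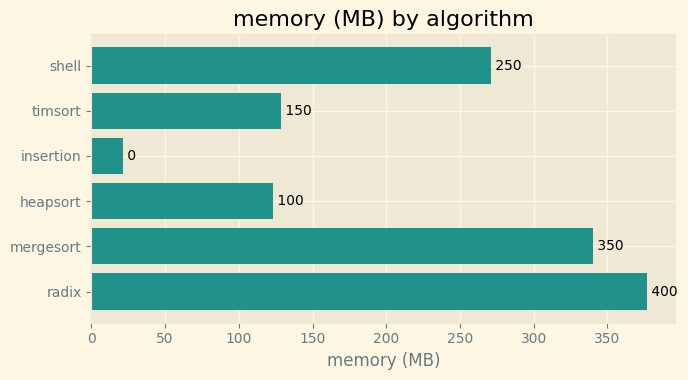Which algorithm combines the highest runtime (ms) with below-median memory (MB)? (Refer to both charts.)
Chart 2 median memory (MB) ≈ 200; below-median algorithms: timsort, insertion, heapsort. Among those, timsort has the highest runtime (ms) (≈ 4500).

timsort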